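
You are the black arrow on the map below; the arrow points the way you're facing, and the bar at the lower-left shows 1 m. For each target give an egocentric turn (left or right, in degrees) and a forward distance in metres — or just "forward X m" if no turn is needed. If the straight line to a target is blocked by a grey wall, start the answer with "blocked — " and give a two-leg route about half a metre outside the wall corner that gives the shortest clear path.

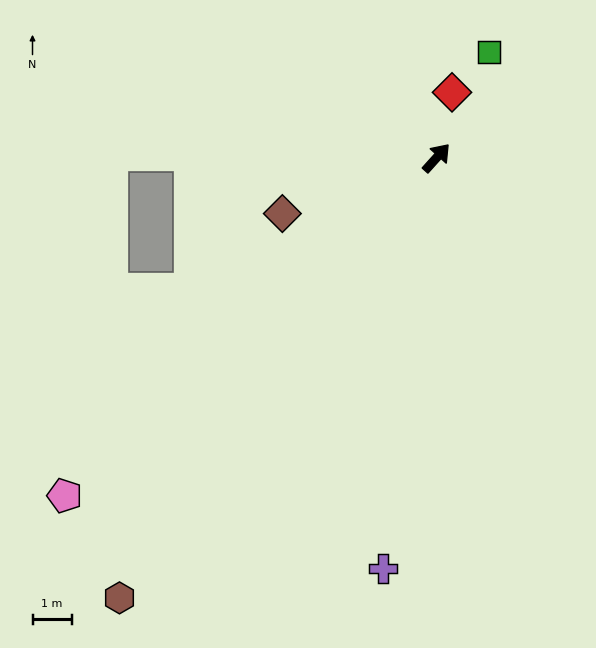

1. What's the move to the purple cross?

turn right 145°, forward 10.5 m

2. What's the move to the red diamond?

turn left 29°, forward 1.7 m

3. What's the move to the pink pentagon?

turn left 174°, forward 12.8 m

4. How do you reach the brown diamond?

turn left 152°, forward 4.2 m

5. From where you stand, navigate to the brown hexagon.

turn right 174°, forward 13.8 m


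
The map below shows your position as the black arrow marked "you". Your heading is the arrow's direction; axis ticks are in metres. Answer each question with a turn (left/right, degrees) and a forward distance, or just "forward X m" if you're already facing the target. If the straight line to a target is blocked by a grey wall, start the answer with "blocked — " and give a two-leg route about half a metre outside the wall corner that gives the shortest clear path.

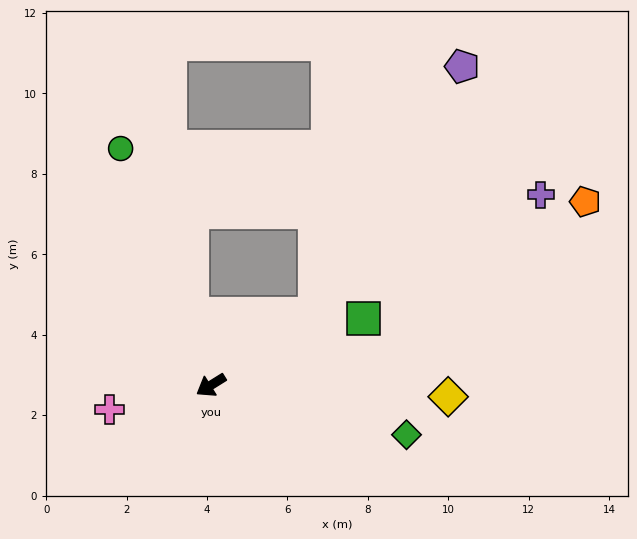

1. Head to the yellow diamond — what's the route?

turn left 145°, forward 5.9 m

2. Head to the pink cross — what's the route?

turn right 18°, forward 2.6 m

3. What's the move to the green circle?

turn right 101°, forward 6.3 m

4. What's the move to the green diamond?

turn left 134°, forward 5.0 m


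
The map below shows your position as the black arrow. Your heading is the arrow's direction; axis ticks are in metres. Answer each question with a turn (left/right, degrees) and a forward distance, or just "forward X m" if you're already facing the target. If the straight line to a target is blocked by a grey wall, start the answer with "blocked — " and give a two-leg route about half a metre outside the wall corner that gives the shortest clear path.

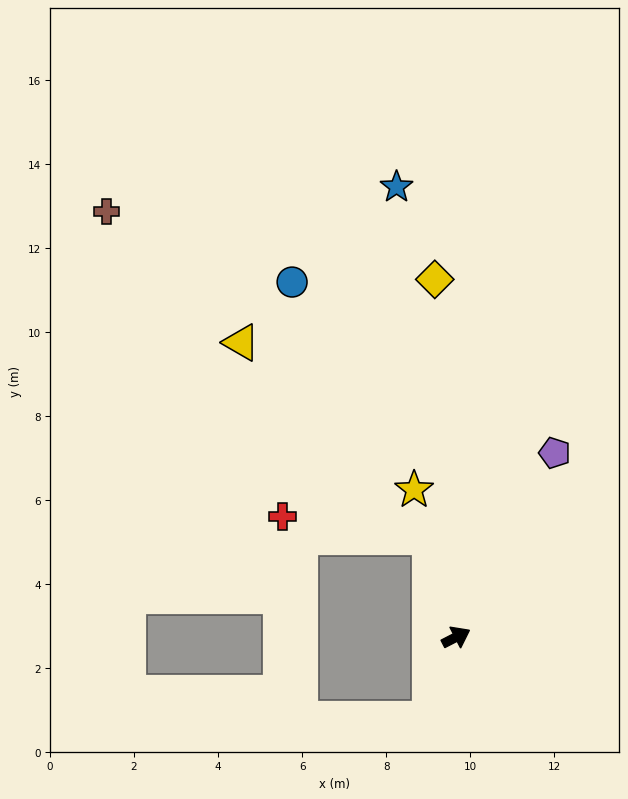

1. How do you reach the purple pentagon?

turn left 35°, forward 5.0 m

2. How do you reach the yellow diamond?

turn left 66°, forward 8.5 m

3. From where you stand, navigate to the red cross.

blocked — turn left 78°, forward 2.4 m, then turn left 67°, forward 3.5 m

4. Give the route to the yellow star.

turn left 79°, forward 3.6 m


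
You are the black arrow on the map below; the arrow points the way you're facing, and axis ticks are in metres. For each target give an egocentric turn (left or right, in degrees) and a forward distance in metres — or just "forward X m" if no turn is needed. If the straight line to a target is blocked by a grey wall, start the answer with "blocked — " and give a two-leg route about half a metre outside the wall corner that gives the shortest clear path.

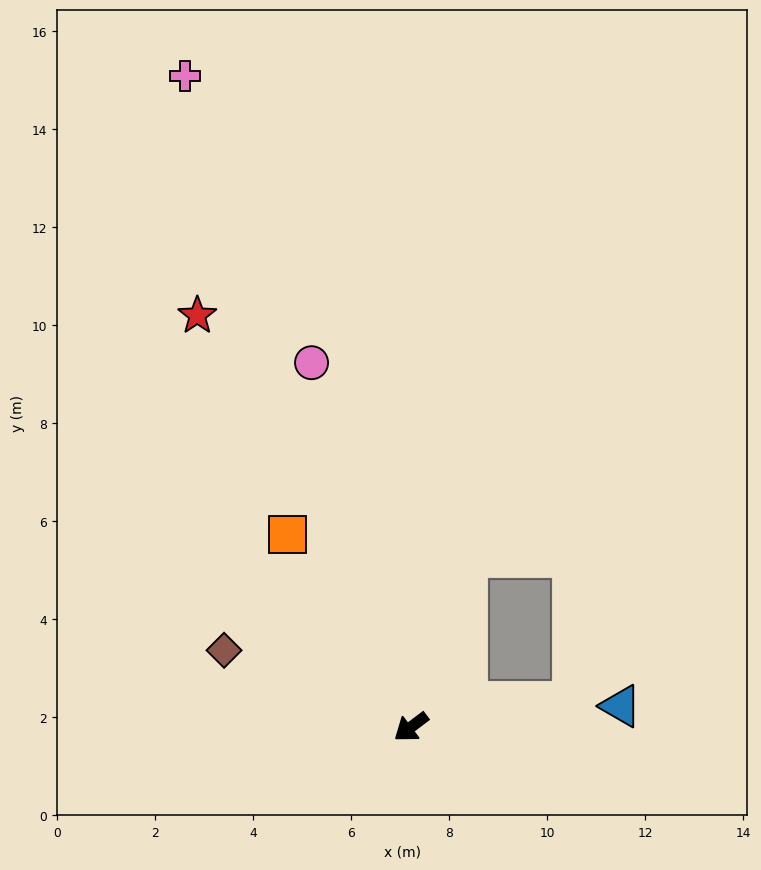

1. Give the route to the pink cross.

turn right 108°, forward 14.1 m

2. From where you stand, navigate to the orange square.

turn right 94°, forward 4.7 m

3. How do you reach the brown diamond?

turn right 59°, forward 4.1 m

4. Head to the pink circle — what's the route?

turn right 112°, forward 7.7 m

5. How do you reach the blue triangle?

turn left 149°, forward 4.3 m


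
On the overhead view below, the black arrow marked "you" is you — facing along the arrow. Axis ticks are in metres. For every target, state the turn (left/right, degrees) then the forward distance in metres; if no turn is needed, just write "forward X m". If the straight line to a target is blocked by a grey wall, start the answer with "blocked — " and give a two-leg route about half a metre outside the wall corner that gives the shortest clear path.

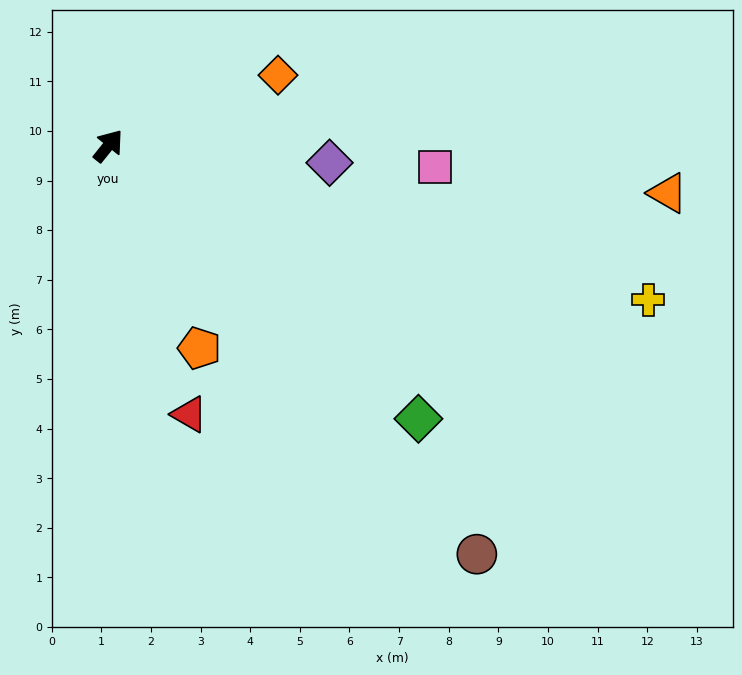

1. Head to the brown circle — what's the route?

turn right 99°, forward 11.1 m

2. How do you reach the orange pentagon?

turn right 117°, forward 4.5 m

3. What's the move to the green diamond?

turn right 93°, forward 8.3 m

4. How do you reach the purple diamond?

turn right 56°, forward 4.5 m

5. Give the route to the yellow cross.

turn right 67°, forward 11.3 m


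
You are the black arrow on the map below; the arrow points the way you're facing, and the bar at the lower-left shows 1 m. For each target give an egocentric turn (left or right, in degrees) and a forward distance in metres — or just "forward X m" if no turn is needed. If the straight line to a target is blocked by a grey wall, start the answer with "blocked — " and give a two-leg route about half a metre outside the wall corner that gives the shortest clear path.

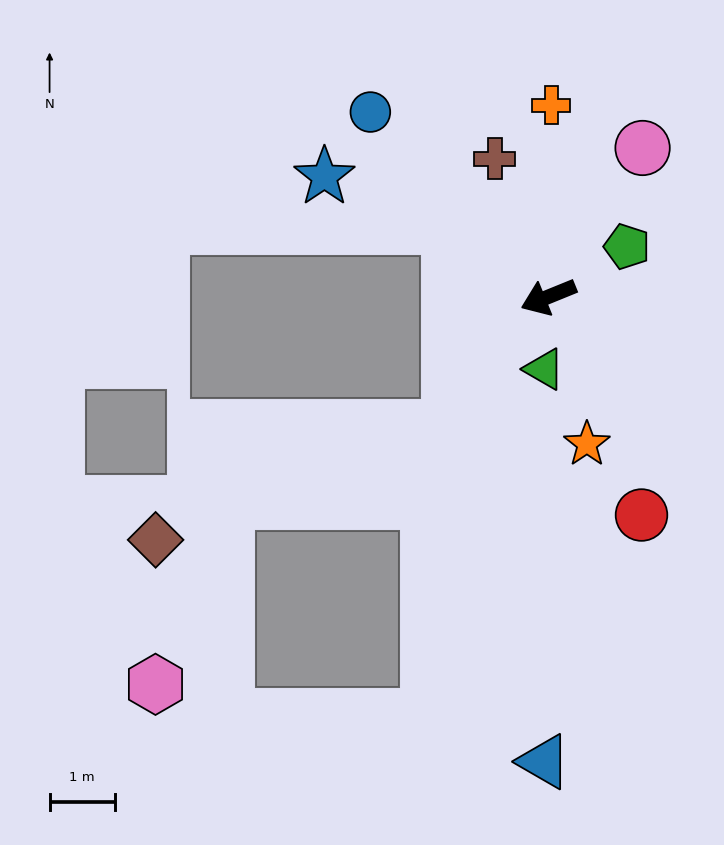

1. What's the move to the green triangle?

turn left 65°, forward 1.1 m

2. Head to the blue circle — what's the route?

turn right 68°, forward 3.9 m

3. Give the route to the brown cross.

turn right 91°, forward 2.3 m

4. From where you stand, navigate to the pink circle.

turn right 144°, forward 2.7 m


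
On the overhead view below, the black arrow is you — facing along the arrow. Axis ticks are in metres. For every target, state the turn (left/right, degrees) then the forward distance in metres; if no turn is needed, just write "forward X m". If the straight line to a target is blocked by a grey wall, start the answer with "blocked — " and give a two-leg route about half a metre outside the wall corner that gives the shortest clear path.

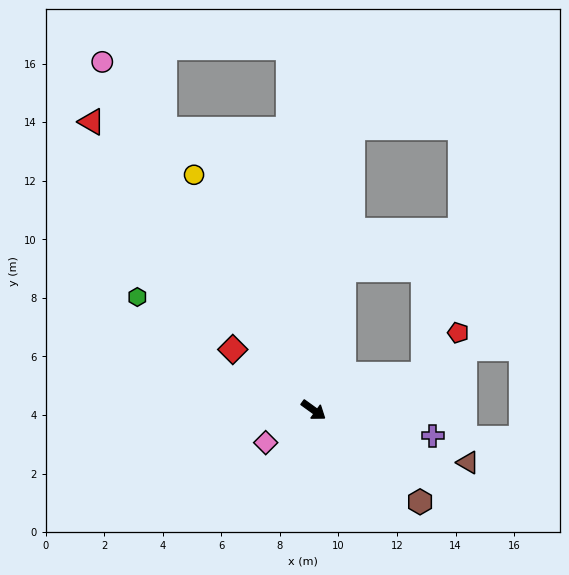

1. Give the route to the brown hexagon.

turn right 5°, forward 4.8 m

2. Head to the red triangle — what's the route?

turn left 163°, forward 12.4 m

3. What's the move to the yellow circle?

turn left 153°, forward 9.0 m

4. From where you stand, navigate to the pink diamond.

turn right 110°, forward 2.0 m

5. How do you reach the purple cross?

turn left 24°, forward 4.2 m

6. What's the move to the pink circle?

turn left 157°, forward 13.9 m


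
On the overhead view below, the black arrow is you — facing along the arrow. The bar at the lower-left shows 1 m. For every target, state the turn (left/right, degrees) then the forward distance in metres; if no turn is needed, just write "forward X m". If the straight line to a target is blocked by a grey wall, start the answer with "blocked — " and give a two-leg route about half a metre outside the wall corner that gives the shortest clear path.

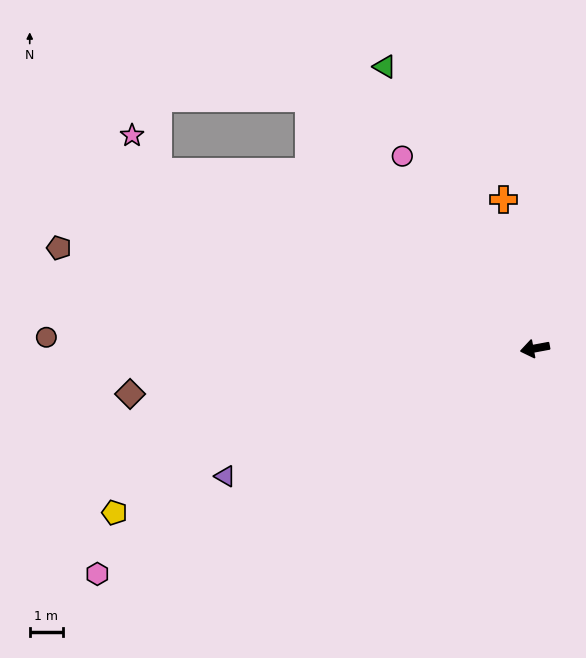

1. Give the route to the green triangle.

turn right 73°, forward 9.7 m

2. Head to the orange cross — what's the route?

turn right 89°, forward 4.6 m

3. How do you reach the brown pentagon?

turn right 22°, forward 14.8 m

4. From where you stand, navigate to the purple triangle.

turn left 12°, forward 10.2 m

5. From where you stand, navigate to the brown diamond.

turn right 4°, forward 12.4 m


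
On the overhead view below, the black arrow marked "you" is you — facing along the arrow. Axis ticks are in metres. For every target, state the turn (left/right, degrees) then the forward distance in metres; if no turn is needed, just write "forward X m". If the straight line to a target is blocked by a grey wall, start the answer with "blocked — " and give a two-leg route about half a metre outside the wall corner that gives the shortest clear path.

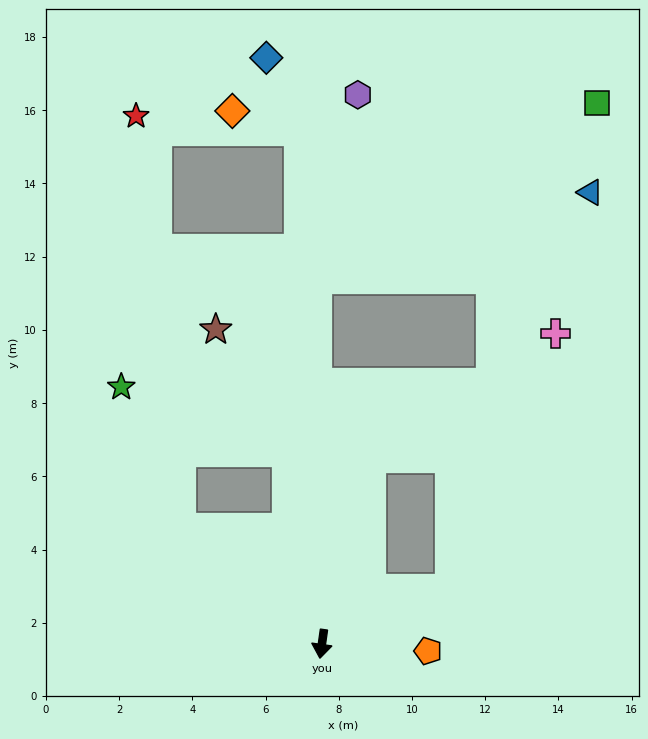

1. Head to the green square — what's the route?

blocked — turn right 171°, forward 10.0 m, then turn right 59°, forward 9.0 m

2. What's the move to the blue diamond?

blocked — turn right 169°, forward 14.0 m, then turn left 21°, forward 2.2 m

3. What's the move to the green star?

blocked — turn right 121°, forward 5.0 m, then turn right 28°, forward 4.2 m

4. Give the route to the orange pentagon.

turn left 94°, forward 2.9 m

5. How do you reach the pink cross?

blocked — turn left 121°, forward 3.8 m, then turn left 45°, forward 7.6 m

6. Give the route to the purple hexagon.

blocked — turn right 171°, forward 10.0 m, then turn right 14°, forward 5.1 m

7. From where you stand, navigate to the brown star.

blocked — turn right 162°, forward 5.3 m, then turn left 20°, forward 3.9 m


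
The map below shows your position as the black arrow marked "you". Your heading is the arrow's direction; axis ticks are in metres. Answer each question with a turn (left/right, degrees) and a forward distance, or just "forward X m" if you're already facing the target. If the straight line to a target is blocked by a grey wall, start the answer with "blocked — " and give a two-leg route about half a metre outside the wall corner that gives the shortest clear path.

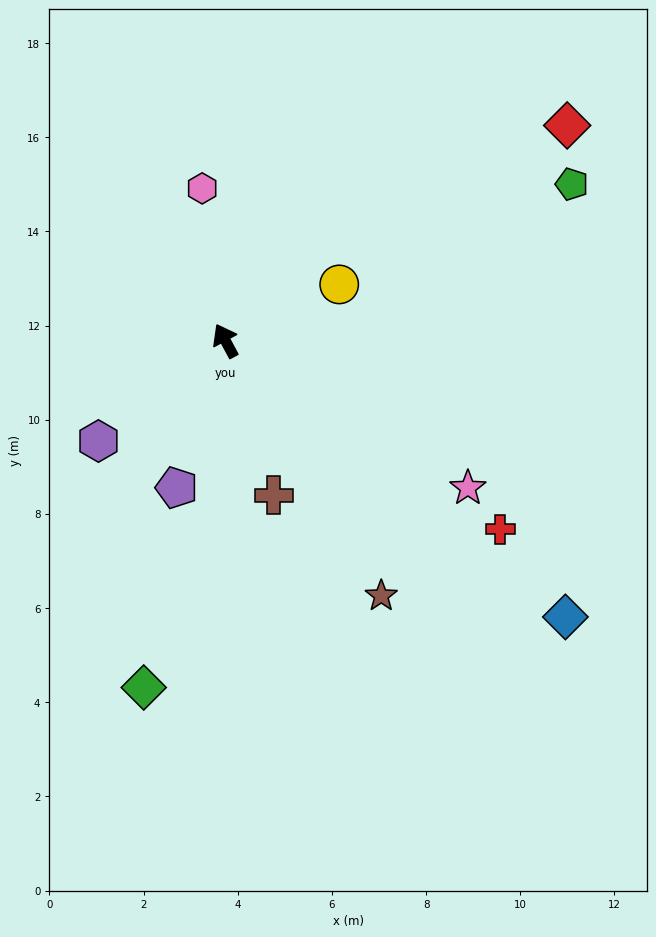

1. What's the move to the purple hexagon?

turn left 100°, forward 3.4 m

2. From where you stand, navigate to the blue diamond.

turn right 157°, forward 9.3 m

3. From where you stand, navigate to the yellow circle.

turn right 92°, forward 2.7 m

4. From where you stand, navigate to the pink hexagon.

turn right 20°, forward 3.3 m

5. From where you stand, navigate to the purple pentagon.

turn left 133°, forward 3.3 m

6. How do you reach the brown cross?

turn left 169°, forward 3.4 m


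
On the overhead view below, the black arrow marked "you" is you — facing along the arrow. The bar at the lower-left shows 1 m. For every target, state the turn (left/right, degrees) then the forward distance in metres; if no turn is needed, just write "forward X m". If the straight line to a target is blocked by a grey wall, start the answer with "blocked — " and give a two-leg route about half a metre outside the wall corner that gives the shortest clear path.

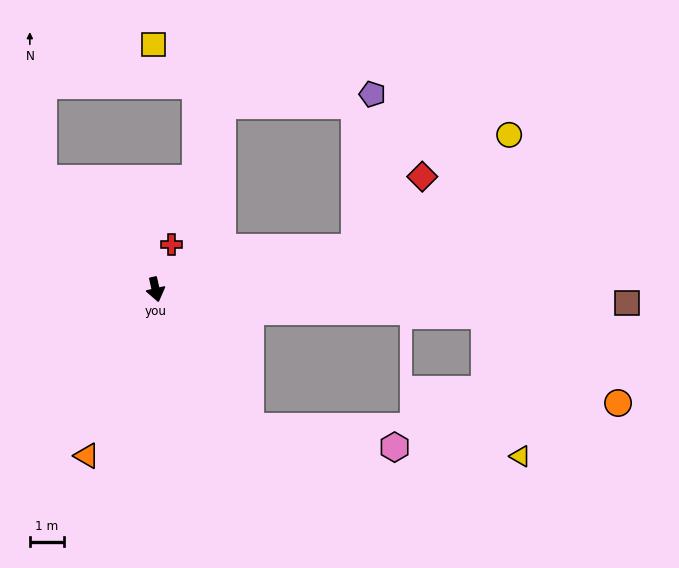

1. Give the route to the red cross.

turn left 148°, forward 1.4 m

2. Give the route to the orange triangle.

turn right 35°, forward 5.3 m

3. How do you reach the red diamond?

blocked — turn left 89°, forward 6.0 m, then turn left 35°, forward 2.9 m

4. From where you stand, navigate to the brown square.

turn left 76°, forward 14.0 m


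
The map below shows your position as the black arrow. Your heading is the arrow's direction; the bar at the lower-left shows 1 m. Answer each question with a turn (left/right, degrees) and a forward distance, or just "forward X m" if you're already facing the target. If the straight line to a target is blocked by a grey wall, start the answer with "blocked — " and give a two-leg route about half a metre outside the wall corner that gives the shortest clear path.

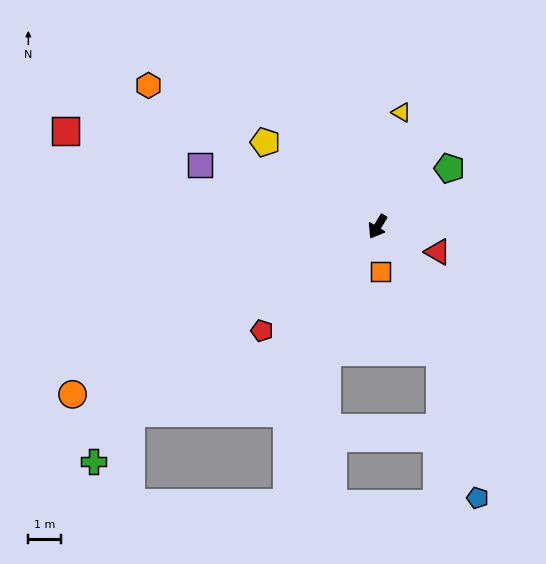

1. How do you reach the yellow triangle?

turn right 161°, forward 3.6 m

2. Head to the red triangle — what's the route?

turn left 99°, forward 2.0 m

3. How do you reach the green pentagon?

turn left 160°, forward 2.9 m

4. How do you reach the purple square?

turn right 78°, forward 5.8 m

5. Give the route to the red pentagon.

turn right 17°, forward 4.8 m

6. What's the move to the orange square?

turn left 35°, forward 1.4 m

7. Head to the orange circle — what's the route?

turn right 30°, forward 10.7 m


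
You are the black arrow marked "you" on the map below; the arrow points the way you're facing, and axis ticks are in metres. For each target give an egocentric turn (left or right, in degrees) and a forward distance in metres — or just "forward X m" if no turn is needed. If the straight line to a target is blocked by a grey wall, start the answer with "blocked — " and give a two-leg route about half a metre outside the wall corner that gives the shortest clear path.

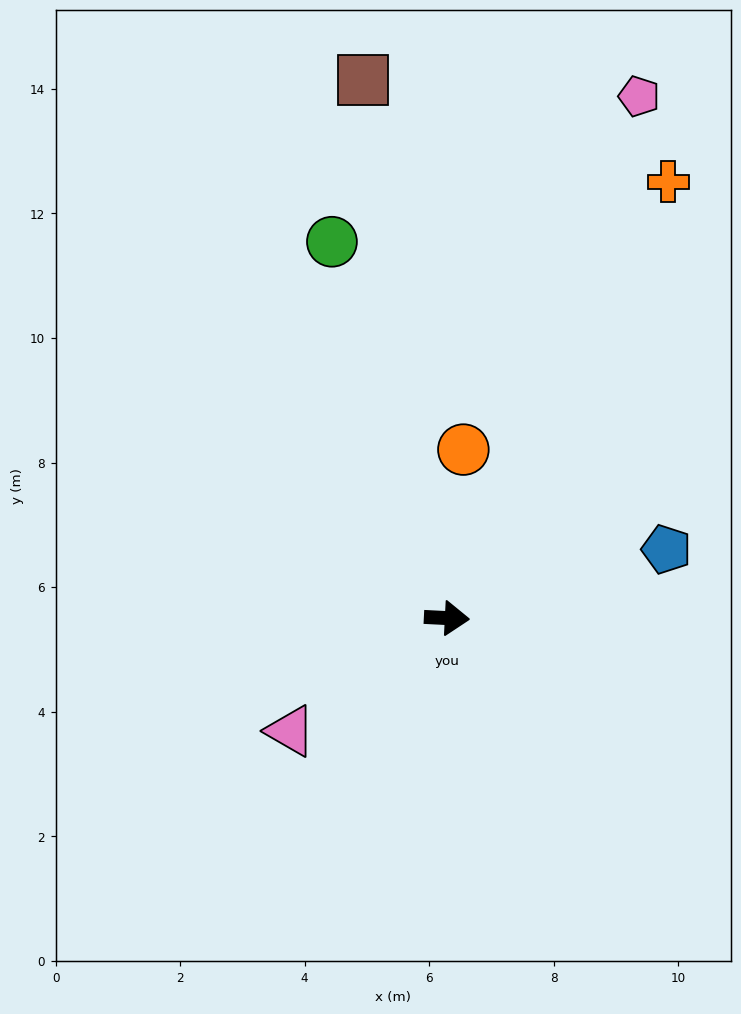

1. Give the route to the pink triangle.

turn right 141°, forward 3.1 m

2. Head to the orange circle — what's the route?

turn left 87°, forward 2.7 m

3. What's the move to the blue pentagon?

turn left 20°, forward 3.7 m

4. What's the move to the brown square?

turn left 102°, forward 8.7 m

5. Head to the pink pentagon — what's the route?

turn left 73°, forward 8.9 m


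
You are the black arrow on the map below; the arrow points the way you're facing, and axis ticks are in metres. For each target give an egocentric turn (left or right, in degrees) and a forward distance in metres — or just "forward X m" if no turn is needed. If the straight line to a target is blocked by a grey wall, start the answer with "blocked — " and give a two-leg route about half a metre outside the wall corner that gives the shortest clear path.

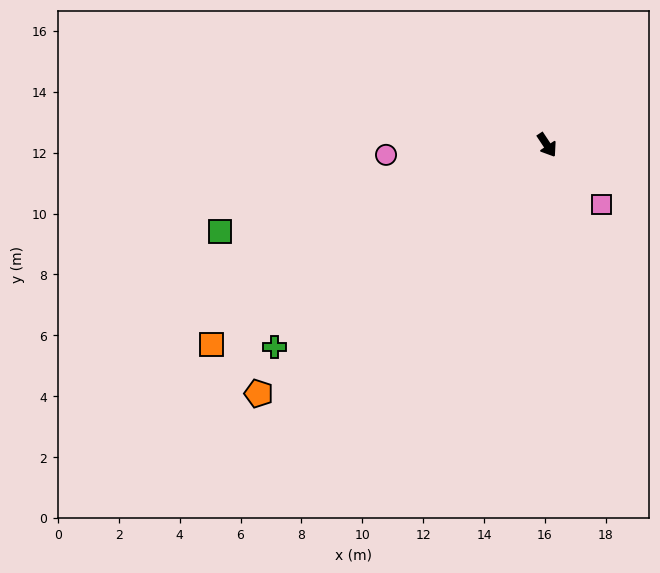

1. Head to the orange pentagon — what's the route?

turn right 83°, forward 12.5 m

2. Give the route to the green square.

turn right 109°, forward 11.1 m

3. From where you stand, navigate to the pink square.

turn left 9°, forward 2.7 m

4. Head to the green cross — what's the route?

turn right 87°, forward 11.2 m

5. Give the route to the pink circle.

turn right 120°, forward 5.3 m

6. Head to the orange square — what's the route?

turn right 93°, forward 12.8 m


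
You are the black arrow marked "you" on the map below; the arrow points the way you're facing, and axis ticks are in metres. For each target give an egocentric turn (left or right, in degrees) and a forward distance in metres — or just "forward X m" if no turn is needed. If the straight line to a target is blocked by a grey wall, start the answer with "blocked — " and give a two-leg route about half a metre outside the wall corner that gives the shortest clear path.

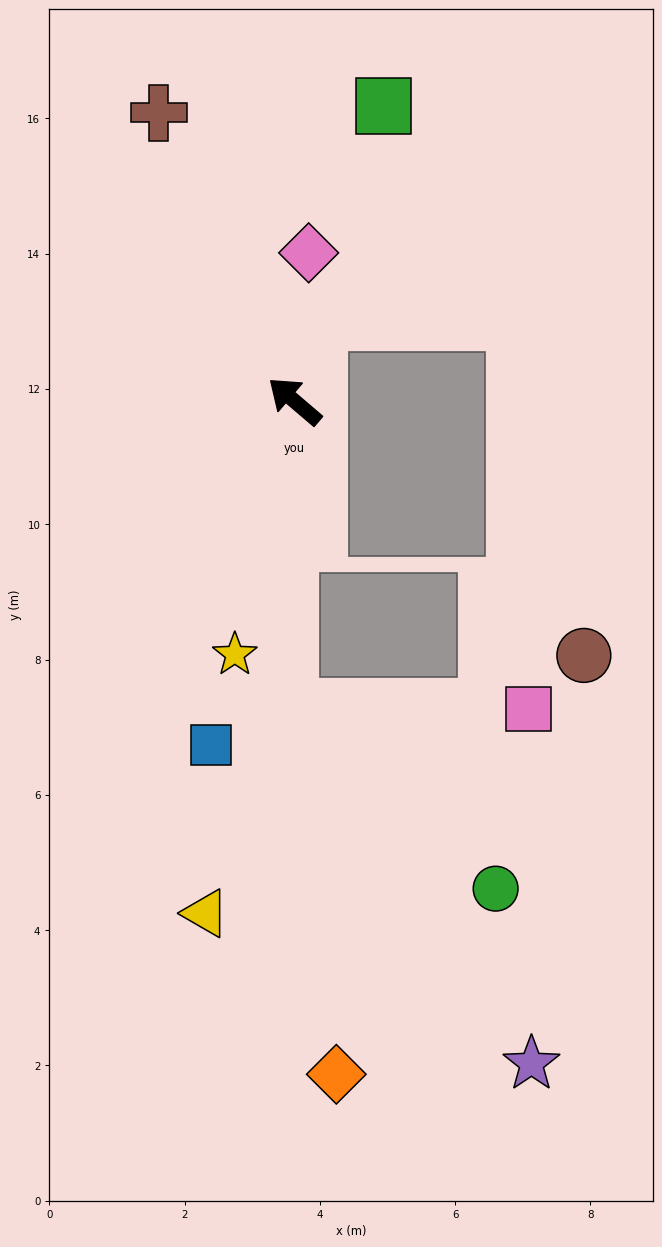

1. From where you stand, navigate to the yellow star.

turn left 117°, forward 3.8 m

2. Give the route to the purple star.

blocked — turn left 130°, forward 4.5 m, then turn left 35°, forward 6.4 m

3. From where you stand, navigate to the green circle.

blocked — turn left 130°, forward 4.5 m, then turn left 49°, forward 4.1 m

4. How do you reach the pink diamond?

turn right 55°, forward 2.2 m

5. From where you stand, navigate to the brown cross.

turn right 24°, forward 4.7 m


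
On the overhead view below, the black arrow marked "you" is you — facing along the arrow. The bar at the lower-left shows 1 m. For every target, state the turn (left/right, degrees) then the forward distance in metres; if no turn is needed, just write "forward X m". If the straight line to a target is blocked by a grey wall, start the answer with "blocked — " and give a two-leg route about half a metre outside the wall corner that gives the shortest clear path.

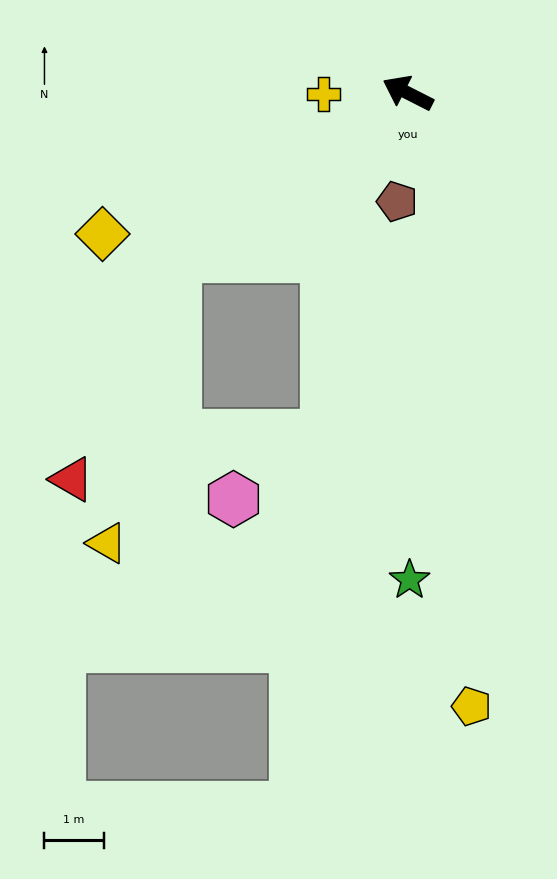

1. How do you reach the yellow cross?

turn left 28°, forward 1.4 m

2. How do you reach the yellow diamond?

turn left 52°, forward 5.7 m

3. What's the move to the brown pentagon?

turn left 111°, forward 1.8 m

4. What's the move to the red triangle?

blocked — turn left 62°, forward 4.8 m, then turn left 30°, forward 4.1 m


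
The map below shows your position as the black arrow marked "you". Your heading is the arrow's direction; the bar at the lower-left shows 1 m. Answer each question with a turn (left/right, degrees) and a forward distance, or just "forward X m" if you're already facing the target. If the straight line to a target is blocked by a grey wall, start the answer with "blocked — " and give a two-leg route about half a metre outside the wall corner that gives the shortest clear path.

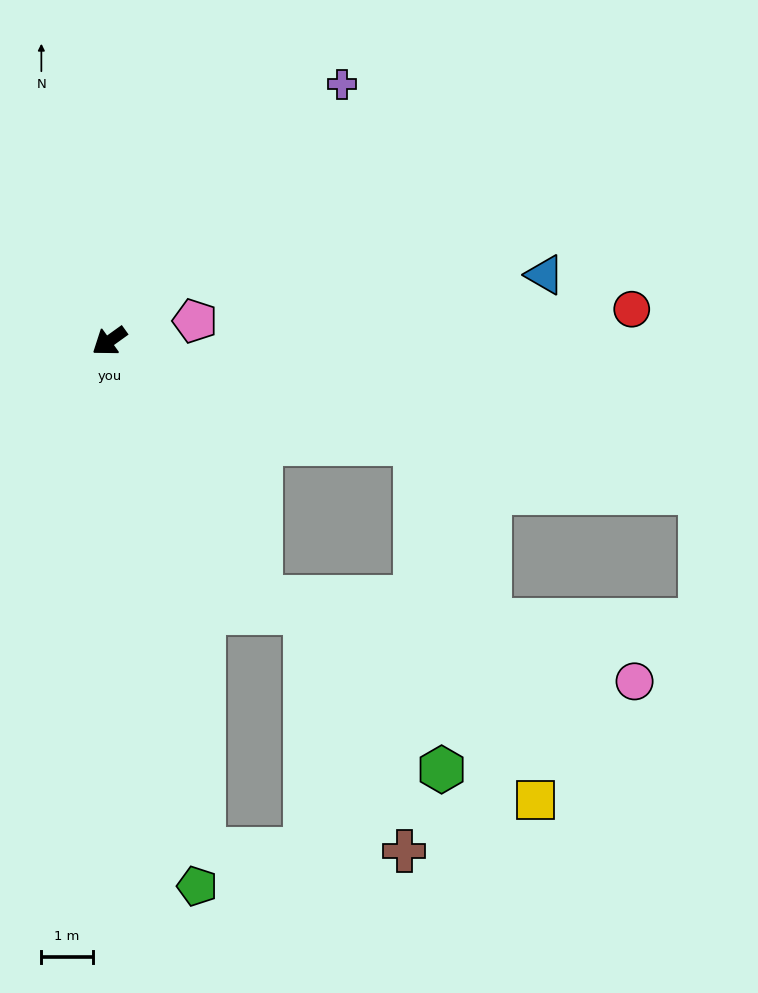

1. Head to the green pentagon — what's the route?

turn left 64°, forward 10.7 m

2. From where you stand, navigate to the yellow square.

blocked — turn left 126°, forward 6.3 m, then turn right 53°, forward 7.3 m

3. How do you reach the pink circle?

blocked — turn left 85°, forward 5.8 m, then turn left 47°, forward 7.4 m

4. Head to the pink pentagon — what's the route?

turn left 158°, forward 1.7 m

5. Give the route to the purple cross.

turn right 168°, forward 6.7 m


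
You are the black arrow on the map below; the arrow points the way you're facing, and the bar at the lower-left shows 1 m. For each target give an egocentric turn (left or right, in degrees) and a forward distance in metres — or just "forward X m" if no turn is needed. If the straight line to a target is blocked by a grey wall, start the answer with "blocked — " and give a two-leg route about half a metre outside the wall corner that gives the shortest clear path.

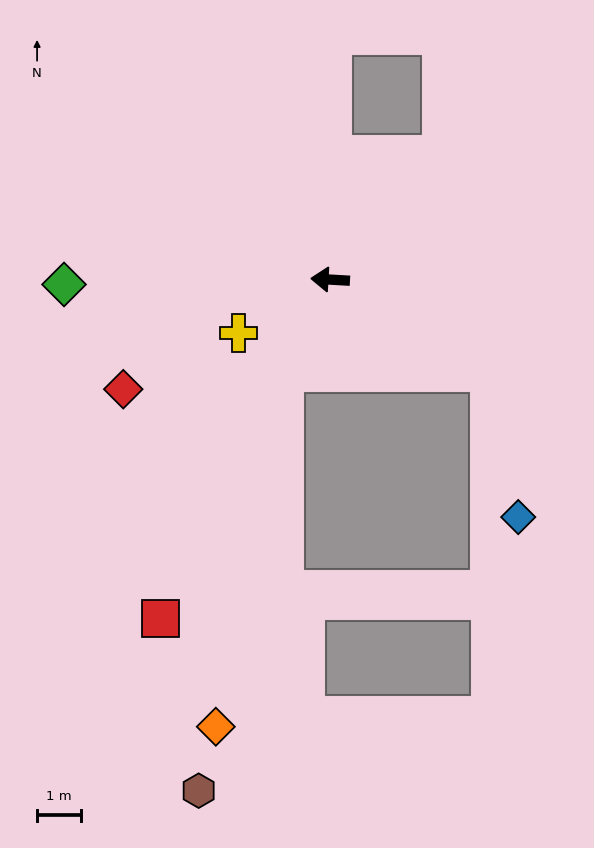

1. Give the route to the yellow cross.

turn left 34°, forward 2.4 m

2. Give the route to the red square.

turn left 67°, forward 8.6 m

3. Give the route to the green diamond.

turn left 4°, forward 6.0 m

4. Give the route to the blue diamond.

blocked — turn left 153°, forward 4.2 m, then turn right 48°, forward 3.3 m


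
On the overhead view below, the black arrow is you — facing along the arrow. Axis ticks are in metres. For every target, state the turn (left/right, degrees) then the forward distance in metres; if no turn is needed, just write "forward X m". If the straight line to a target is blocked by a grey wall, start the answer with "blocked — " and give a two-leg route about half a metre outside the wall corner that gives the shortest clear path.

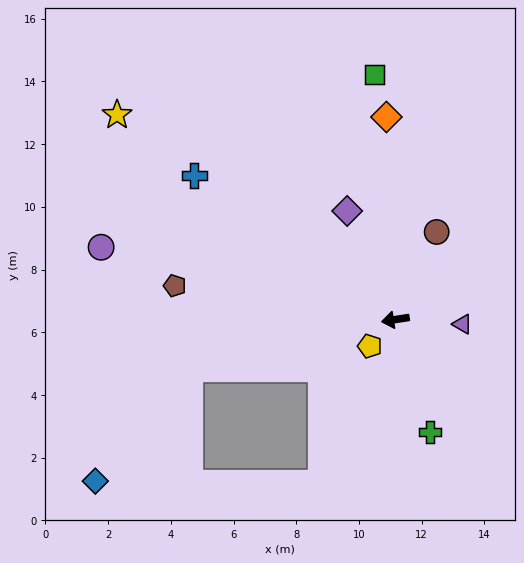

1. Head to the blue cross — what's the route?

turn right 44°, forward 7.9 m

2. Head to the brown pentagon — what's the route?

turn right 18°, forward 7.1 m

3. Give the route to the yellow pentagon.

turn left 37°, forward 1.2 m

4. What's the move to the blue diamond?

blocked — turn left 5°, forward 6.8 m, then turn left 36°, forward 4.7 m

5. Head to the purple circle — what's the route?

turn right 23°, forward 9.7 m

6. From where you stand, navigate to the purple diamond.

turn right 75°, forward 3.8 m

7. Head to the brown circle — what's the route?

turn right 124°, forward 3.1 m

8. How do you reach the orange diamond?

turn right 96°, forward 6.5 m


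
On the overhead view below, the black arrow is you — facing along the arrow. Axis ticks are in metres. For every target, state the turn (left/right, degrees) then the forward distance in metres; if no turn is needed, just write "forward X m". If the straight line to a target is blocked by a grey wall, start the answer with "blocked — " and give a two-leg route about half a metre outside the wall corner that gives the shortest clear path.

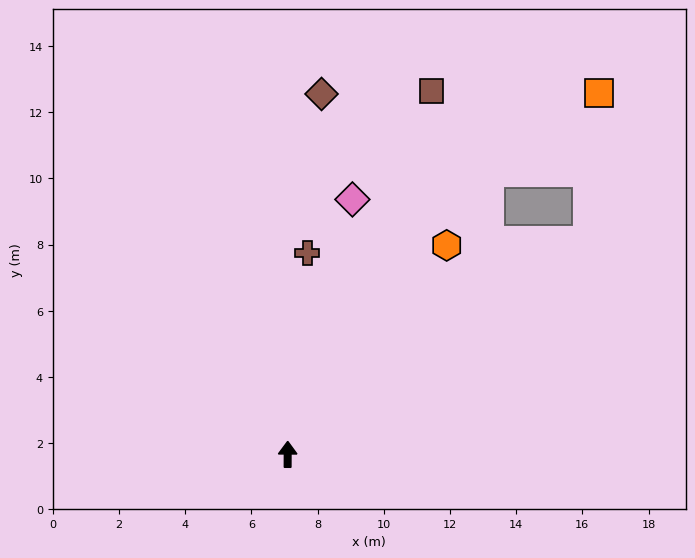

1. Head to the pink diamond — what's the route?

turn right 14°, forward 7.9 m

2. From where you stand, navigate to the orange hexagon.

turn right 37°, forward 7.9 m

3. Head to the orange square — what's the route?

blocked — turn right 54°, forward 11.1 m, then turn left 50°, forward 4.4 m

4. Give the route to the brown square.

turn right 21°, forward 11.8 m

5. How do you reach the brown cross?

turn right 5°, forward 6.1 m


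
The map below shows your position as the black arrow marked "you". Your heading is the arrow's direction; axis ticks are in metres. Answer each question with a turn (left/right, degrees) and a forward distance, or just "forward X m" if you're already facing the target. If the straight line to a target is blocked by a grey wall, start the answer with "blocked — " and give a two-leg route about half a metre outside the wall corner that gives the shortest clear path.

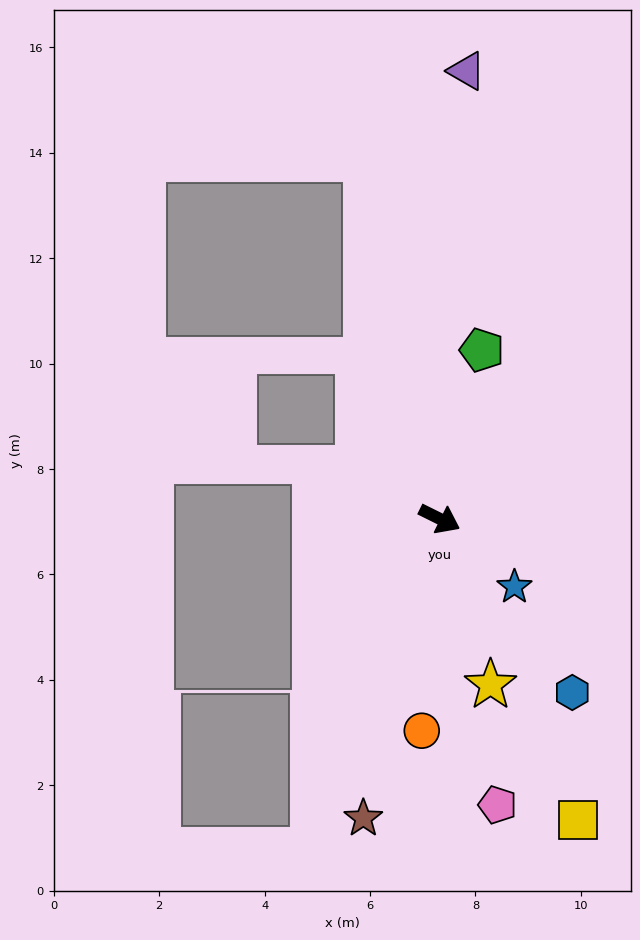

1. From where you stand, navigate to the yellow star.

turn right 47°, forward 3.3 m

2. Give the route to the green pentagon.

turn left 102°, forward 3.3 m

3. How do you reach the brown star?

turn right 78°, forward 5.9 m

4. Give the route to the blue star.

turn right 16°, forward 1.9 m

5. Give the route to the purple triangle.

turn left 113°, forward 8.5 m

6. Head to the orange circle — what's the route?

turn right 68°, forward 4.0 m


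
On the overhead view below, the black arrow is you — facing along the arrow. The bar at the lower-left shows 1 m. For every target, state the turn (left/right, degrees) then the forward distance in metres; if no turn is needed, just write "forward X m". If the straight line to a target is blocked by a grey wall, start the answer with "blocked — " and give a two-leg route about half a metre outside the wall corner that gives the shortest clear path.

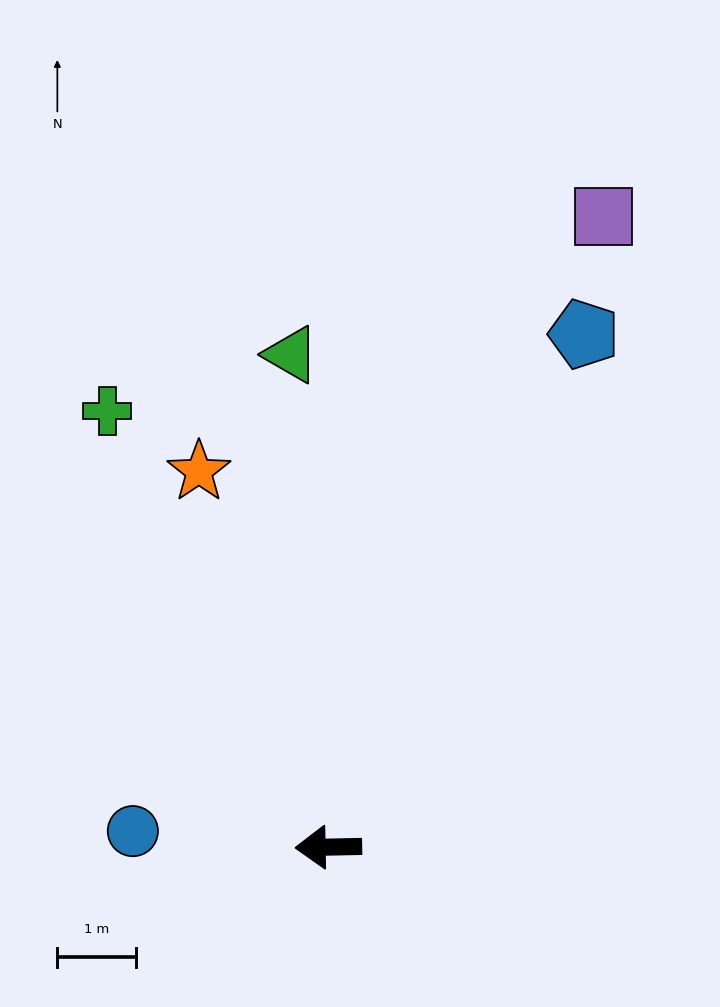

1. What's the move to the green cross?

turn right 64°, forward 6.3 m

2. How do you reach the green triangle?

turn right 87°, forward 6.3 m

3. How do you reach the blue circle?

turn right 6°, forward 2.5 m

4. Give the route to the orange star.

turn right 72°, forward 5.1 m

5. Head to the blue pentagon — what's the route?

turn right 118°, forward 7.3 m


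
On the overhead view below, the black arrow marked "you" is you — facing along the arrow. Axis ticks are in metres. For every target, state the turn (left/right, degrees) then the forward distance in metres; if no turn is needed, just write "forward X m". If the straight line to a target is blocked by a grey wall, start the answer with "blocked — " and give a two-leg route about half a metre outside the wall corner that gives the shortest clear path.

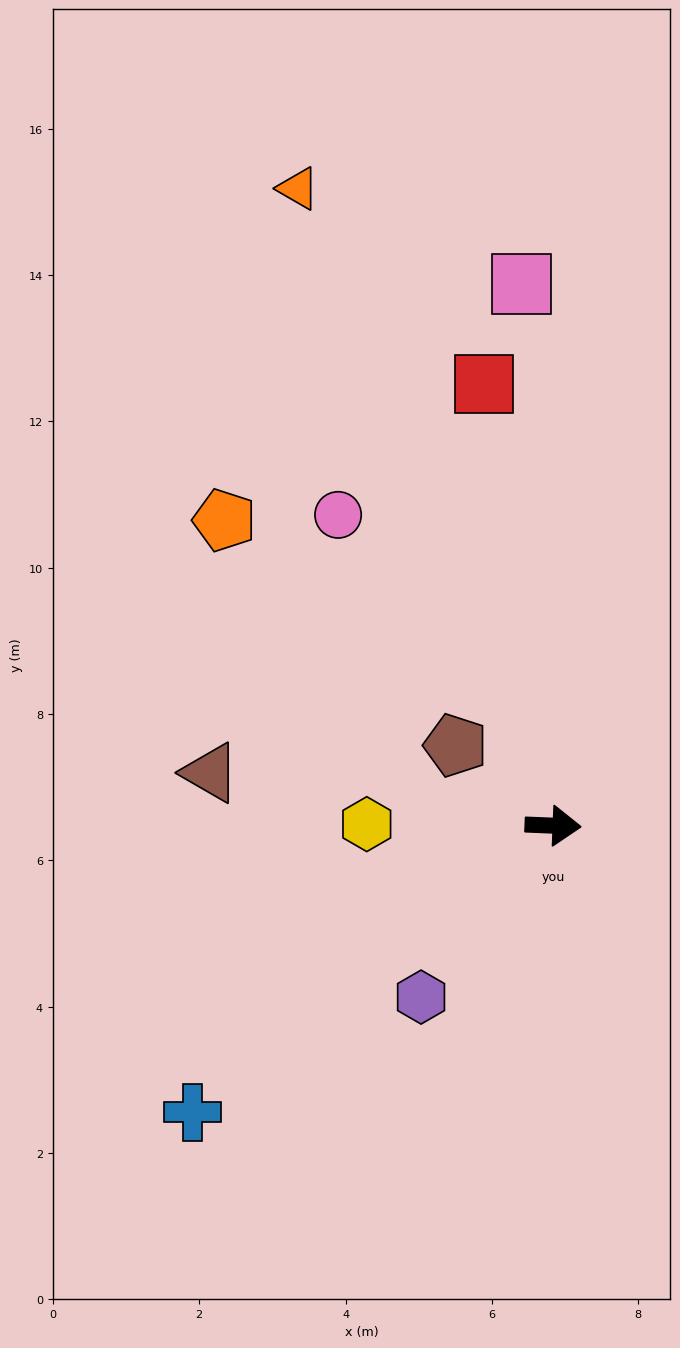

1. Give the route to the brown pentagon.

turn left 143°, forward 1.7 m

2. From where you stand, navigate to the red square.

turn left 101°, forward 6.1 m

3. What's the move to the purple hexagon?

turn right 125°, forward 3.0 m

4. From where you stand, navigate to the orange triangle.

turn left 114°, forward 9.4 m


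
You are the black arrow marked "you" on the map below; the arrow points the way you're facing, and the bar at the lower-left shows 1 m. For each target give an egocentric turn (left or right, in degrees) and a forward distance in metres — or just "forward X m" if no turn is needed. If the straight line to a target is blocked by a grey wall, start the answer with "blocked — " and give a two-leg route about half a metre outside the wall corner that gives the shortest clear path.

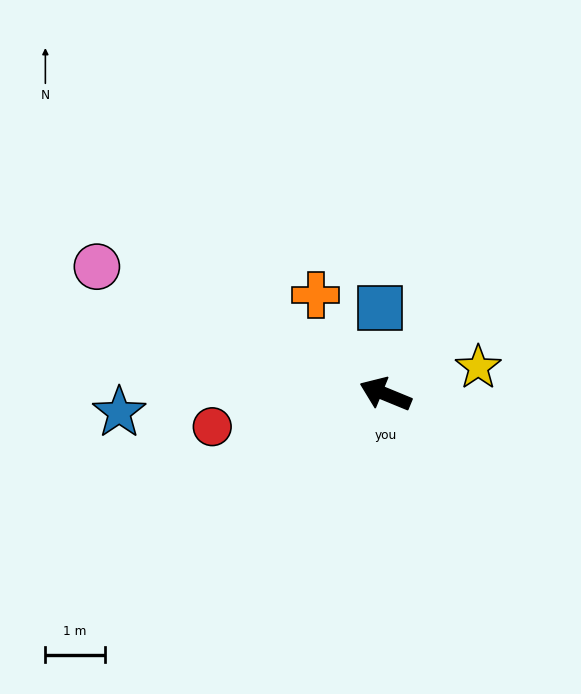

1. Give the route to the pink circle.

forward 5.3 m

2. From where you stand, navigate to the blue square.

turn right 64°, forward 1.5 m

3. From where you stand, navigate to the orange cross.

turn right 33°, forward 2.0 m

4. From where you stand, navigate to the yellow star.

turn right 142°, forward 1.6 m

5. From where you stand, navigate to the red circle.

turn left 33°, forward 3.0 m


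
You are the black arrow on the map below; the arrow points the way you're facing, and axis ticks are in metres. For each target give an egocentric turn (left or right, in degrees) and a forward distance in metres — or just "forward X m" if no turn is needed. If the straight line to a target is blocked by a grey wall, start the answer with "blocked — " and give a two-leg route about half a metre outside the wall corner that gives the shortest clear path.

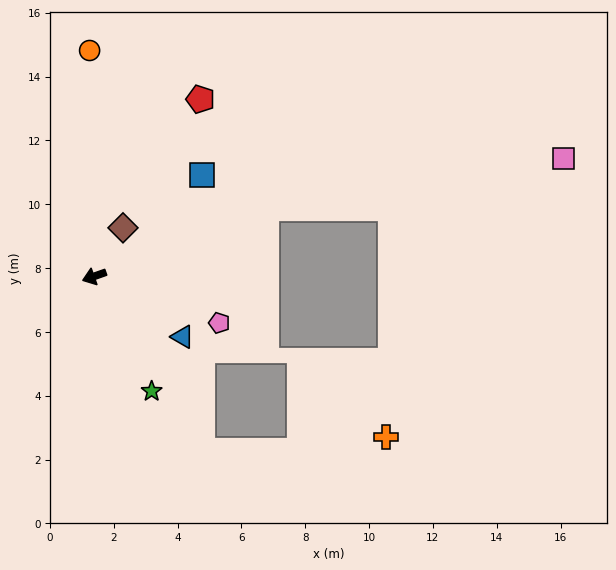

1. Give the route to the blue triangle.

turn left 126°, forward 3.4 m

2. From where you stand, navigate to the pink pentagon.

turn left 140°, forward 4.2 m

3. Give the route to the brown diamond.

turn right 140°, forward 1.8 m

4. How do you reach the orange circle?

turn right 108°, forward 7.1 m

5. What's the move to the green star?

turn left 97°, forward 4.0 m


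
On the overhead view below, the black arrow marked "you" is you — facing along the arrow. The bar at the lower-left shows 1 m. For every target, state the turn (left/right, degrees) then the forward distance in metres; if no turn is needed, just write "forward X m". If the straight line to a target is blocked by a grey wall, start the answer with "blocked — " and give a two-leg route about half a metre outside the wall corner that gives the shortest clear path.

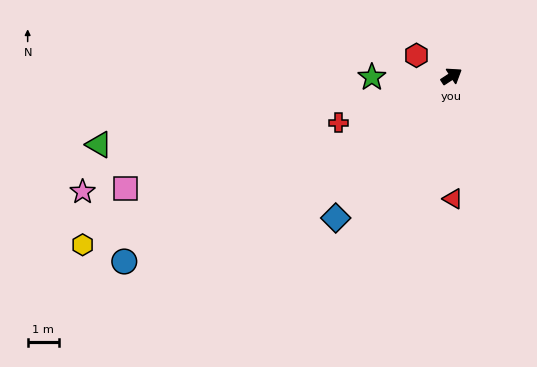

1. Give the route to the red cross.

turn left 169°, forward 3.9 m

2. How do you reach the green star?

turn left 148°, forward 2.6 m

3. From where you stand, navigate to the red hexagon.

turn left 116°, forward 1.3 m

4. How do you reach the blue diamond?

turn right 162°, forward 5.9 m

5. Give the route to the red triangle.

turn right 122°, forward 4.0 m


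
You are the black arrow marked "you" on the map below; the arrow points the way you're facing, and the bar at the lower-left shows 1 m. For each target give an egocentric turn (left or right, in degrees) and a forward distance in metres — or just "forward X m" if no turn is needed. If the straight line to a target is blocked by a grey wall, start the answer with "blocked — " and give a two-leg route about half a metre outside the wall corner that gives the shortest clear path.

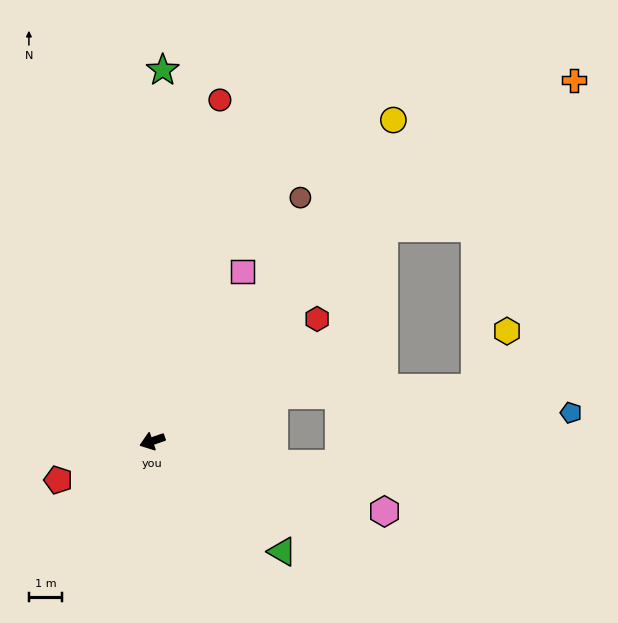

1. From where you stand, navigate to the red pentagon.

turn left 3°, forward 3.1 m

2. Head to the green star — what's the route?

turn right 111°, forward 11.2 m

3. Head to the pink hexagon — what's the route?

turn left 144°, forward 7.3 m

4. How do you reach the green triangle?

turn left 121°, forward 5.1 m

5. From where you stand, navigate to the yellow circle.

turn right 146°, forward 12.1 m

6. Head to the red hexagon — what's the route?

turn right 162°, forward 6.2 m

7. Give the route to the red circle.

turn right 120°, forward 10.5 m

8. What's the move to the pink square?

turn right 137°, forward 5.8 m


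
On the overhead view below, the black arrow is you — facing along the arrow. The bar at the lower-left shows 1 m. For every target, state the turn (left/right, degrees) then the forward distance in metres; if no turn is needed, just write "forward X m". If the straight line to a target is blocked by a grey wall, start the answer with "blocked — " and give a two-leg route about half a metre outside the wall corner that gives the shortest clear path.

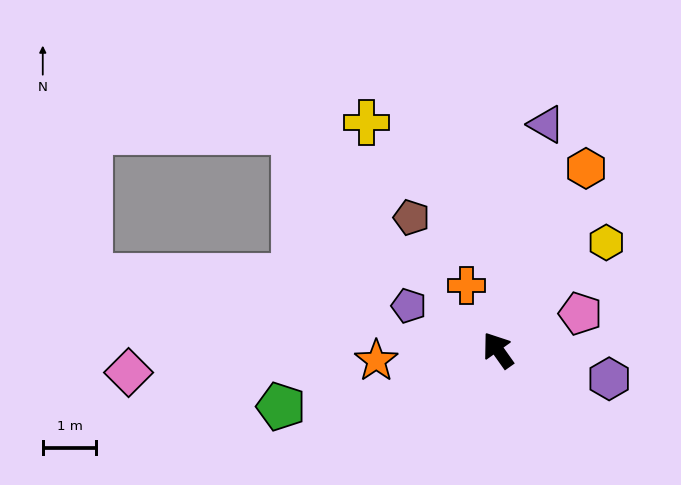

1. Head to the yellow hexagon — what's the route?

turn right 81°, forward 2.9 m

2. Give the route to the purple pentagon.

turn left 28°, forward 1.9 m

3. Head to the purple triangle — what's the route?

turn right 47°, forward 4.3 m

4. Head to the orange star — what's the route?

turn left 60°, forward 2.3 m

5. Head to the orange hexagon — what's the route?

turn right 61°, forward 3.8 m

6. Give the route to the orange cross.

turn right 9°, forward 1.3 m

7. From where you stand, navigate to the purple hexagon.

turn right 140°, forward 2.2 m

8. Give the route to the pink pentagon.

turn right 101°, forward 1.7 m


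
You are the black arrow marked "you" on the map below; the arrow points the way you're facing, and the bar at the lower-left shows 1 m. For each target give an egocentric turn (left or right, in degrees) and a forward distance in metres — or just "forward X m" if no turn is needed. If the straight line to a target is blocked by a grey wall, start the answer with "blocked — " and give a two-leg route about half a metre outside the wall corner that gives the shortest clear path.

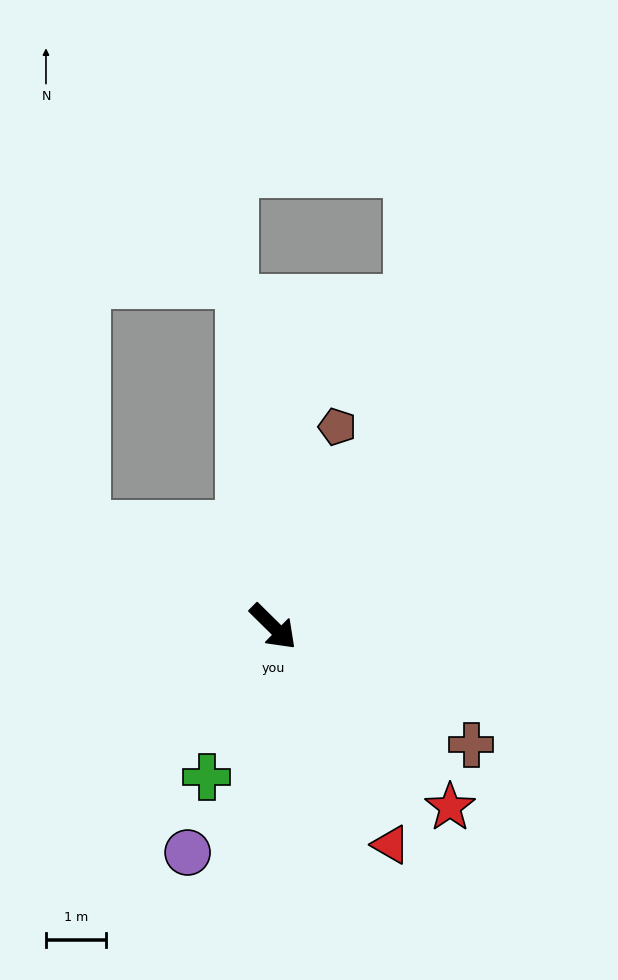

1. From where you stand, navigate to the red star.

forward 4.2 m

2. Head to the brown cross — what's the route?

turn left 14°, forward 3.9 m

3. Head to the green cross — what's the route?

turn right 69°, forward 2.7 m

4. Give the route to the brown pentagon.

turn left 117°, forward 3.5 m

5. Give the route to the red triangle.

turn right 17°, forward 4.1 m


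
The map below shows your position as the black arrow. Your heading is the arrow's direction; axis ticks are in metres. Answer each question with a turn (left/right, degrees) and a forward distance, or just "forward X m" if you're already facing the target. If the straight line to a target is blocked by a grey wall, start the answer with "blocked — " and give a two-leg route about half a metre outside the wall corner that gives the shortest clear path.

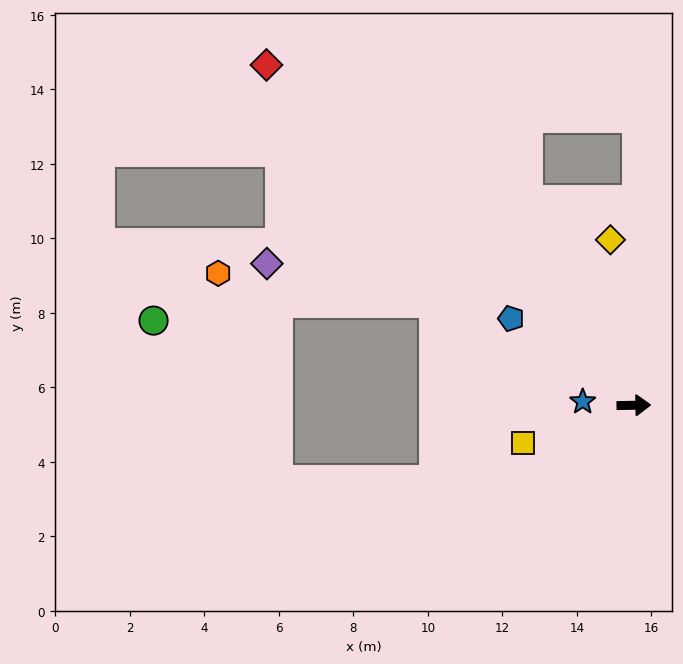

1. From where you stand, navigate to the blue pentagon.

turn left 144°, forward 4.0 m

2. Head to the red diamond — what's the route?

turn left 136°, forward 13.4 m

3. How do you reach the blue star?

turn left 175°, forward 1.4 m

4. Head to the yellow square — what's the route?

turn right 162°, forward 3.1 m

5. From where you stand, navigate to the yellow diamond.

turn left 97°, forward 4.5 m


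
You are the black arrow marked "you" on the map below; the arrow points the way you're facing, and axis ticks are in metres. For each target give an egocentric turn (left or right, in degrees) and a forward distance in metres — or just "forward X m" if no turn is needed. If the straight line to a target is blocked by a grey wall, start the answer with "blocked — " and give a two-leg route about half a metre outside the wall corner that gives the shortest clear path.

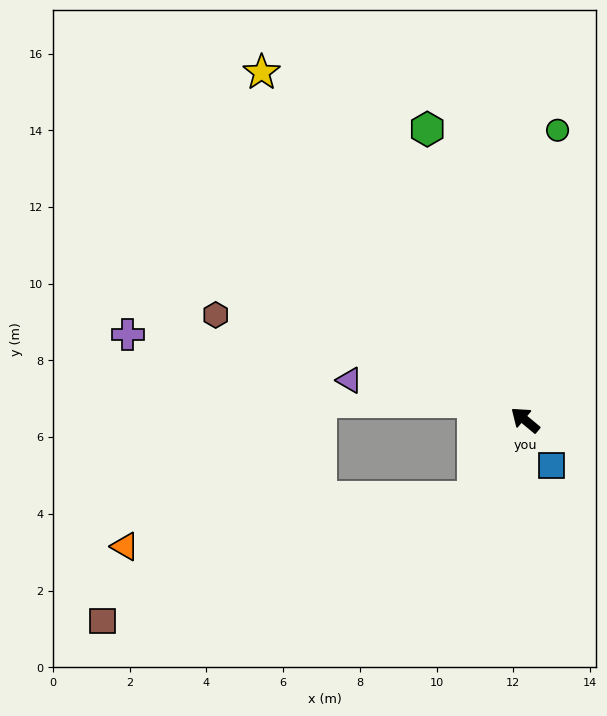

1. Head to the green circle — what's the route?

turn right 57°, forward 7.6 m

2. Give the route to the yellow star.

turn right 13°, forward 11.4 m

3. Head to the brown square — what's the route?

blocked — turn left 96°, forward 2.4 m, then turn right 38°, forward 10.2 m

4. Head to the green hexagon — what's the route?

turn right 32°, forward 8.0 m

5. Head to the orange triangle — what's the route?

blocked — turn left 96°, forward 2.4 m, then turn right 48°, forward 9.2 m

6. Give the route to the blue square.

turn left 160°, forward 1.4 m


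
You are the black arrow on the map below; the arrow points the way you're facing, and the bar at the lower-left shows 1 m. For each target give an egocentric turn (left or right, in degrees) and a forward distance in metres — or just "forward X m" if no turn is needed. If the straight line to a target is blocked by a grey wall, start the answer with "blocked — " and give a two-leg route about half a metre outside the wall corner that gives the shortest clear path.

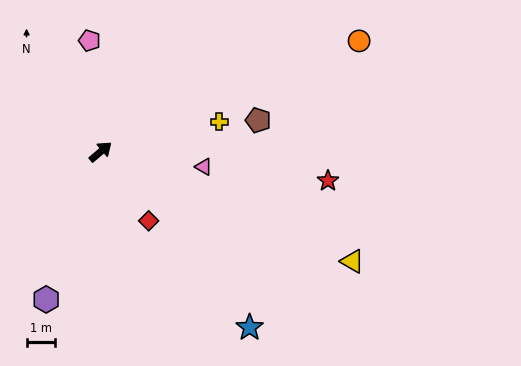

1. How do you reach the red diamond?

turn right 96°, forward 2.9 m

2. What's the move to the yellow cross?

turn right 26°, forward 4.2 m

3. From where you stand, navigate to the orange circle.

turn right 17°, forward 9.7 m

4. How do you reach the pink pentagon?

turn left 55°, forward 3.9 m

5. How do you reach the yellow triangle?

turn right 64°, forward 9.5 m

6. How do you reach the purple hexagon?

turn right 151°, forward 5.5 m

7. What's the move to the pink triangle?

turn right 49°, forward 3.6 m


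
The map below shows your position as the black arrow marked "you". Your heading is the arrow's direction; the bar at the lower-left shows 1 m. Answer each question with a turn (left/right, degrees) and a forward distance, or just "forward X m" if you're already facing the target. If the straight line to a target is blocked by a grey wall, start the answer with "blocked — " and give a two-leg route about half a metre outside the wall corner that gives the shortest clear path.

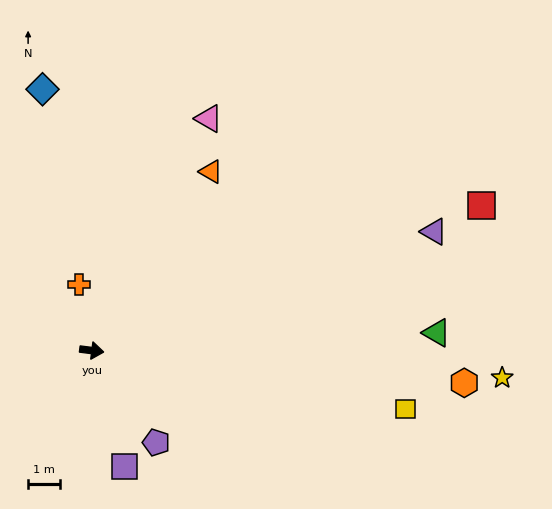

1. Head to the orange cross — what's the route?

turn left 108°, forward 2.1 m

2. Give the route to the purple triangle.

turn left 26°, forward 11.4 m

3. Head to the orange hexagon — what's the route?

turn left 2°, forward 11.8 m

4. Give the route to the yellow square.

turn right 3°, forward 10.1 m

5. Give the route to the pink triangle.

turn left 70°, forward 8.2 m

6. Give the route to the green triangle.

turn left 10°, forward 10.9 m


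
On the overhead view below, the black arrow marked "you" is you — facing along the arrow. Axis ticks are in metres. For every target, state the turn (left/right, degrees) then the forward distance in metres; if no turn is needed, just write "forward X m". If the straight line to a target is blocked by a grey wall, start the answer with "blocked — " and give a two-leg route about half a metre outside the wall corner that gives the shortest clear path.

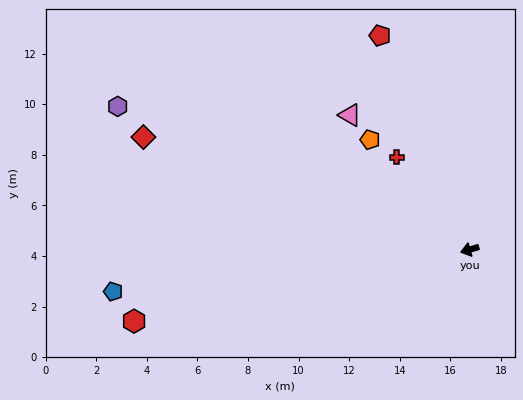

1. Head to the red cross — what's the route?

turn right 68°, forward 4.6 m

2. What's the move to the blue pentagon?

turn right 10°, forward 14.2 m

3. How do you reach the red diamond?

turn right 35°, forward 13.6 m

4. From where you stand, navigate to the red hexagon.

turn right 4°, forward 13.6 m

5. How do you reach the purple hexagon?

turn right 38°, forward 15.0 m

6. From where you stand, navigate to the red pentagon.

turn right 83°, forward 9.2 m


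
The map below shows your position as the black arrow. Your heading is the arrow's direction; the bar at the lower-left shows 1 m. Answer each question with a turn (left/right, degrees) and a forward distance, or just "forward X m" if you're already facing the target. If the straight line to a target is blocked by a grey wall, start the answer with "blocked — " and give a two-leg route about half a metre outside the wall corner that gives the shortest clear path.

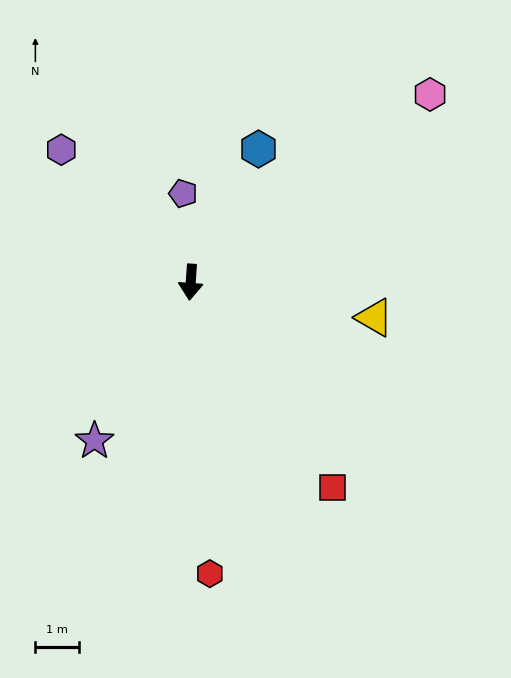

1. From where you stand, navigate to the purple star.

turn right 27°, forward 4.2 m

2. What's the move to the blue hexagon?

turn left 157°, forward 3.4 m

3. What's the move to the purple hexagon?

turn right 132°, forward 4.2 m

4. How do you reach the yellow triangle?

turn left 83°, forward 4.3 m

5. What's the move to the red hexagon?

turn left 8°, forward 6.7 m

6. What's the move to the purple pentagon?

turn right 171°, forward 2.0 m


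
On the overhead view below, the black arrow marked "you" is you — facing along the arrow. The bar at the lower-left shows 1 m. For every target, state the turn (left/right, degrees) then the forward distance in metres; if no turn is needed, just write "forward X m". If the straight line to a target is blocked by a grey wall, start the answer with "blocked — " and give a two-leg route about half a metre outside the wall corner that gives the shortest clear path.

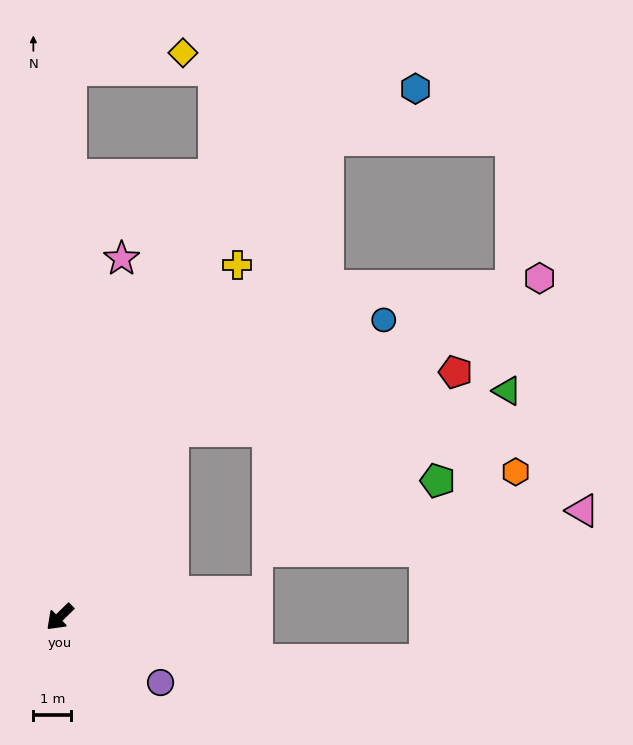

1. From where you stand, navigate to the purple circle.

turn left 103°, forward 3.1 m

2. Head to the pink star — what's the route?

turn right 144°, forward 9.5 m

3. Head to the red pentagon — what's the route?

blocked — turn right 166°, forward 5.7 m, then turn right 47°, forward 7.6 m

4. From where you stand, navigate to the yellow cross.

turn right 161°, forward 10.3 m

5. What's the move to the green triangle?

blocked — turn right 166°, forward 5.7 m, then turn right 52°, forward 8.8 m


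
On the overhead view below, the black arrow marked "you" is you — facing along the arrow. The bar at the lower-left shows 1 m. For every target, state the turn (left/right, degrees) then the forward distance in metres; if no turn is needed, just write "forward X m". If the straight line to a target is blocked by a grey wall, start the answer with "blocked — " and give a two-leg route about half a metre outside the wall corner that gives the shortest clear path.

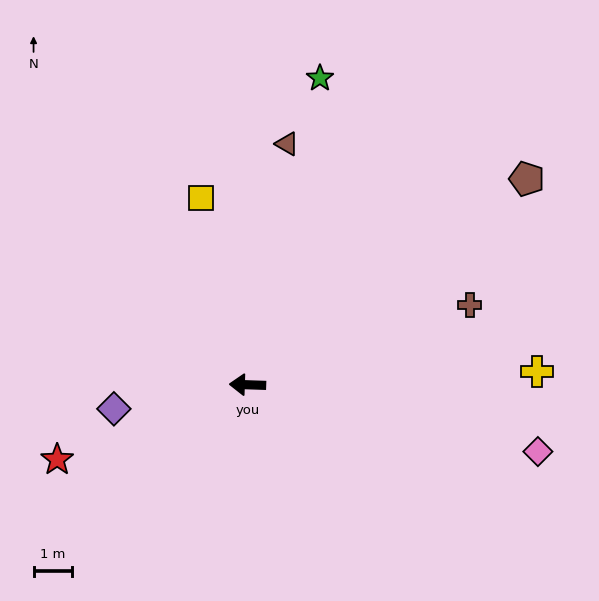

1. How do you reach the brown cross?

turn right 158°, forward 6.1 m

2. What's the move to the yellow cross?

turn right 175°, forward 7.5 m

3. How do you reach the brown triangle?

turn right 97°, forward 6.4 m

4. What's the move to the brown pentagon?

turn right 142°, forward 9.0 m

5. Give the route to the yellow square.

turn right 74°, forward 5.0 m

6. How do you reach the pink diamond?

turn left 169°, forward 7.8 m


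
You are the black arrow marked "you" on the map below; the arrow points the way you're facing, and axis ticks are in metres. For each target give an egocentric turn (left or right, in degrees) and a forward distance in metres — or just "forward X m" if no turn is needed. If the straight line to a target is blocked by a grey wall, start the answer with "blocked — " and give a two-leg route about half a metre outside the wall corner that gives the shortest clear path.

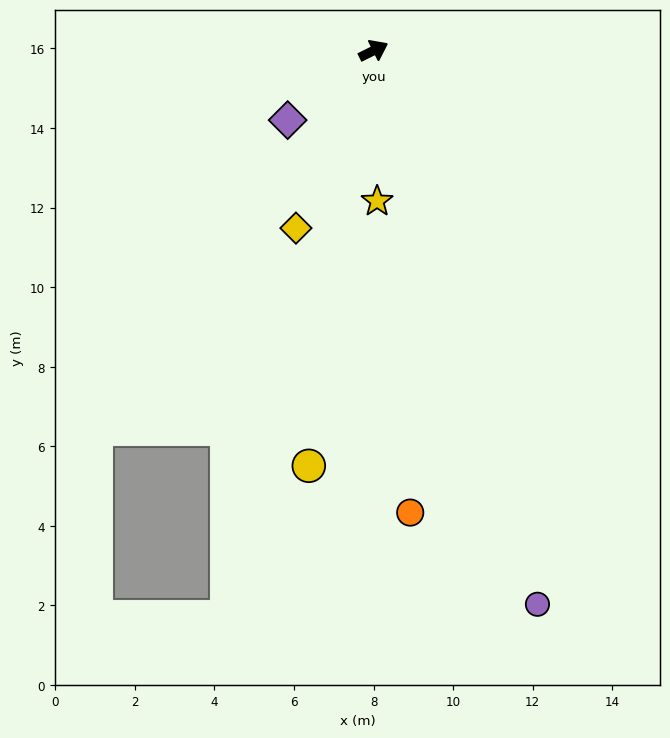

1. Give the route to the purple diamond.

turn right 167°, forward 2.8 m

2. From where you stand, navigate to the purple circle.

turn right 100°, forward 14.5 m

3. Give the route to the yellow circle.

turn right 125°, forward 10.6 m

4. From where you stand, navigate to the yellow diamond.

turn right 140°, forward 4.9 m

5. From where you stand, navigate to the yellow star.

turn right 115°, forward 3.8 m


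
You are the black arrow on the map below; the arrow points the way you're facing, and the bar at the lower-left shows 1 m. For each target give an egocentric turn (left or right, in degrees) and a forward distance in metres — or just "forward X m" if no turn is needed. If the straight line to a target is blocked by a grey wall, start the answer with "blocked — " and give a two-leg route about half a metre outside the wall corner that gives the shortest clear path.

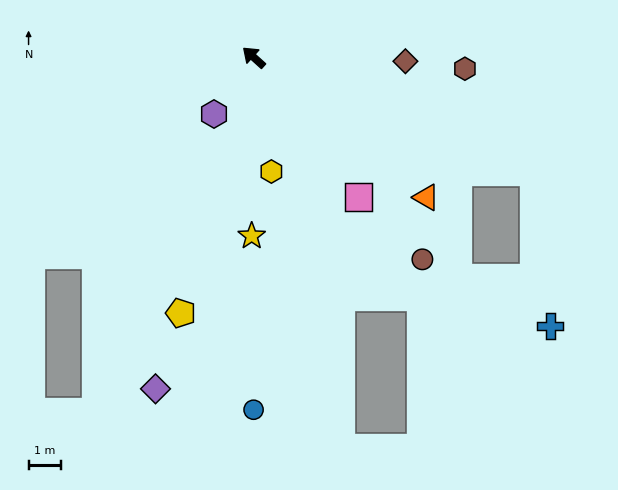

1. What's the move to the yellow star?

turn left 131°, forward 5.4 m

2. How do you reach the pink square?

turn left 169°, forward 5.3 m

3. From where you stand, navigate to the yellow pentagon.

turn left 116°, forward 8.1 m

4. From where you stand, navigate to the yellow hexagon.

turn left 141°, forward 3.5 m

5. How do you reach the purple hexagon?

turn left 97°, forward 2.1 m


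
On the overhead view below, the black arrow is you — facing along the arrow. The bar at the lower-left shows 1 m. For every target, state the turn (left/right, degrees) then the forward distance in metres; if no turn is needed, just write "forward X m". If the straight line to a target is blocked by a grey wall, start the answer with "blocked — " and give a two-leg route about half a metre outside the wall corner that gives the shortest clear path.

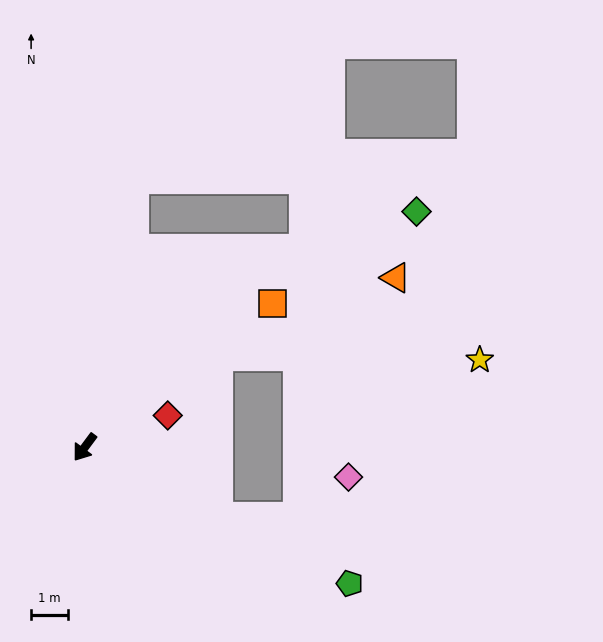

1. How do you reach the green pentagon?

turn left 99°, forward 8.2 m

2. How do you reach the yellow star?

blocked — turn left 161°, forward 4.4 m, then turn right 35°, forward 7.2 m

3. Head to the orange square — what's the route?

turn left 164°, forward 6.5 m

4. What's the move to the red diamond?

turn left 148°, forward 2.4 m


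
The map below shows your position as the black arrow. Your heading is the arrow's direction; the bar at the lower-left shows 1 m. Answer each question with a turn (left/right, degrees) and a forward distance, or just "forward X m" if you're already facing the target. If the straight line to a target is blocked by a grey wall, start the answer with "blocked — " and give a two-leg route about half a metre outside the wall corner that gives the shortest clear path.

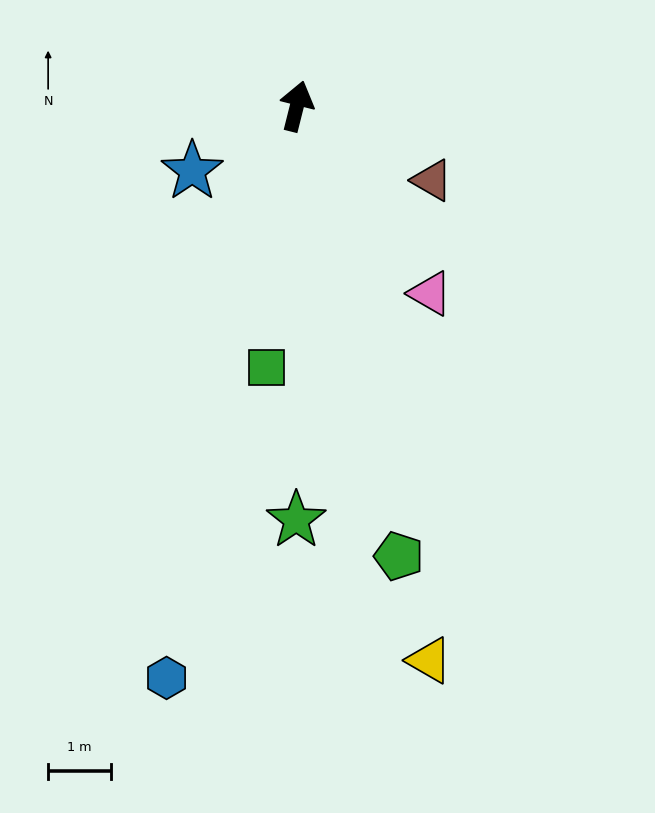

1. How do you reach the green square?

turn right 173°, forward 4.2 m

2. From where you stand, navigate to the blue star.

turn left 136°, forward 1.9 m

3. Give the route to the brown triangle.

turn right 105°, forward 2.4 m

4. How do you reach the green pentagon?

turn right 153°, forward 7.3 m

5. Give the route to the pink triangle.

turn right 130°, forward 3.6 m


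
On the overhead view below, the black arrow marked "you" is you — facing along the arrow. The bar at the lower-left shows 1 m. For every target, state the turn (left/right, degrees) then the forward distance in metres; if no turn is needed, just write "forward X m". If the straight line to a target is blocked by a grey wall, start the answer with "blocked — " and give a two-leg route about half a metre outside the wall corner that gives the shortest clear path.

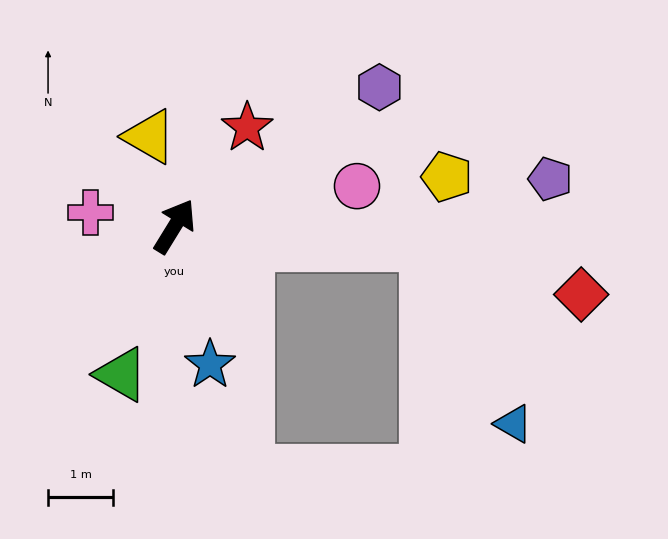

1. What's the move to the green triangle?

turn right 168°, forward 2.4 m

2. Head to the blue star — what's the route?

turn right 134°, forward 2.2 m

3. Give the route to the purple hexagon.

turn right 24°, forward 3.8 m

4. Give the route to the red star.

turn right 5°, forward 1.9 m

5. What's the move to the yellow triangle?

turn left 47°, forward 1.4 m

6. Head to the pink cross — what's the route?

turn left 112°, forward 1.3 m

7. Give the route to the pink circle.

turn right 46°, forward 2.9 m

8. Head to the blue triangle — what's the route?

blocked — turn right 62°, forward 3.9 m, then turn right 61°, forward 3.1 m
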